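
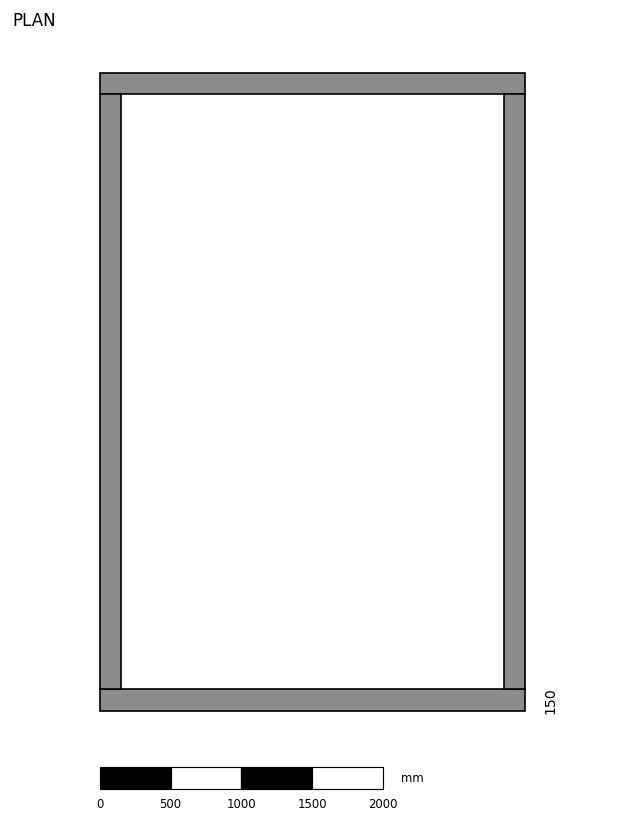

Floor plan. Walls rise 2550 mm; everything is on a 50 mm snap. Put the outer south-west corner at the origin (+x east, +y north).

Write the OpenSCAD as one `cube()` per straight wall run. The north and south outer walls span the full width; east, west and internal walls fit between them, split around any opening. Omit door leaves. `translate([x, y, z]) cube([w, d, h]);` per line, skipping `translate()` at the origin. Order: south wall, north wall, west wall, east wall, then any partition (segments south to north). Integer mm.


cube([3000, 150, 2550]);
translate([0, 4350, 0]) cube([3000, 150, 2550]);
translate([0, 150, 0]) cube([150, 4200, 2550]);
translate([2850, 150, 0]) cube([150, 4200, 2550]);


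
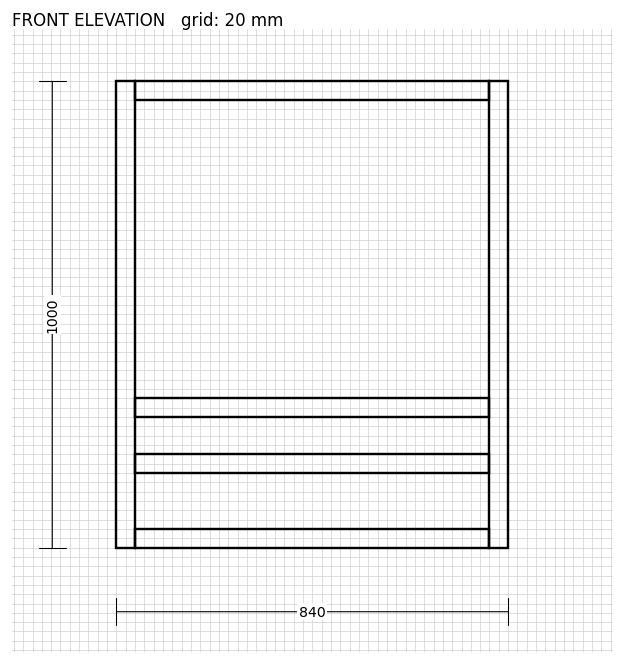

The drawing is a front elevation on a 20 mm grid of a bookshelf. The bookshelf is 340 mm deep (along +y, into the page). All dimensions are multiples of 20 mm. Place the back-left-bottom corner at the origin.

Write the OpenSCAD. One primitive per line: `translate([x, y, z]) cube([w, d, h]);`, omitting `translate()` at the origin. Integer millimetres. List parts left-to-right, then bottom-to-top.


cube([40, 340, 1000]);
translate([40, 0, 0]) cube([760, 340, 40]);
translate([40, 0, 160]) cube([760, 340, 40]);
translate([40, 0, 280]) cube([760, 340, 40]);
translate([40, 0, 960]) cube([760, 340, 40]);
translate([800, 0, 0]) cube([40, 340, 1000]);


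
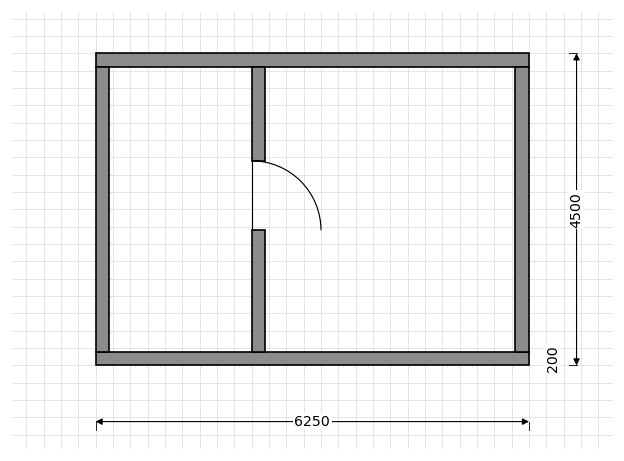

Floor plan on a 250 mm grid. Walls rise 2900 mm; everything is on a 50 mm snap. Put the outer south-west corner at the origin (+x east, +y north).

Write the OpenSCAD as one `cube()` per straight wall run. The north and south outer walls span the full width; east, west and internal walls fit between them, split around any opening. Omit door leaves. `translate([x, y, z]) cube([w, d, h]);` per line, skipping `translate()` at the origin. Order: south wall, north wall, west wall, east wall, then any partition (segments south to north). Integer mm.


cube([6250, 200, 2900]);
translate([0, 4300, 0]) cube([6250, 200, 2900]);
translate([0, 200, 0]) cube([200, 4100, 2900]);
translate([6050, 200, 0]) cube([200, 4100, 2900]);
translate([2250, 200, 0]) cube([200, 1750, 2900]);
translate([2250, 2950, 0]) cube([200, 1350, 2900]);


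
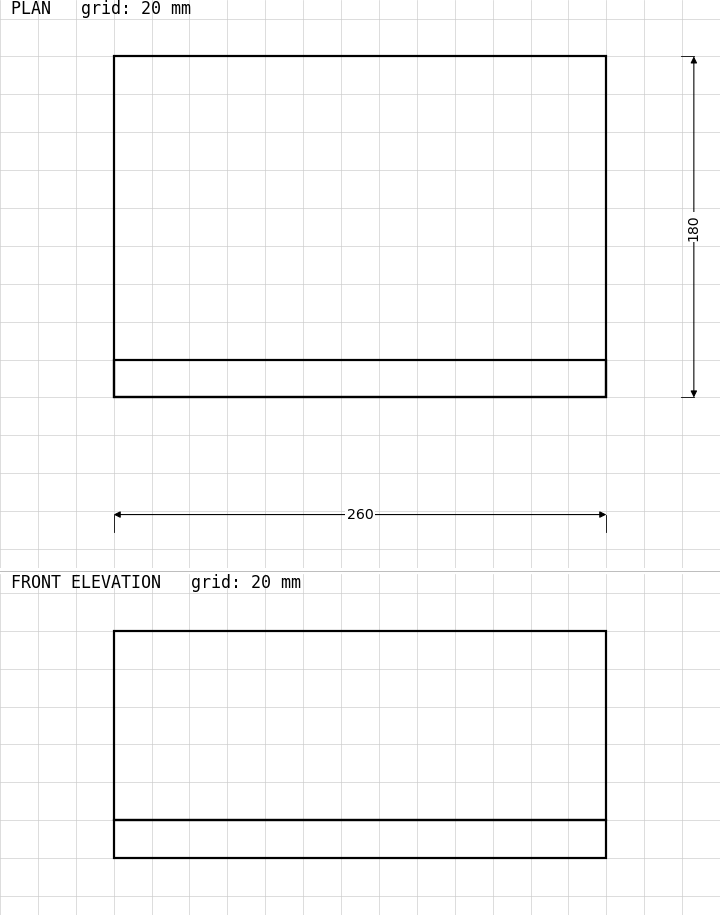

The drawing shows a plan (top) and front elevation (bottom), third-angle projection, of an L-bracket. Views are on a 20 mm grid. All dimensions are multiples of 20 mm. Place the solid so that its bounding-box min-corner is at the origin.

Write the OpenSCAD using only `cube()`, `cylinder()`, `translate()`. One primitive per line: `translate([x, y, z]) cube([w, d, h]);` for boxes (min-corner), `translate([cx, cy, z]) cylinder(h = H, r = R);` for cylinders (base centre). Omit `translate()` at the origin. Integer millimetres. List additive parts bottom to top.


cube([260, 180, 20]);
translate([0, 0, 20]) cube([260, 20, 100]);


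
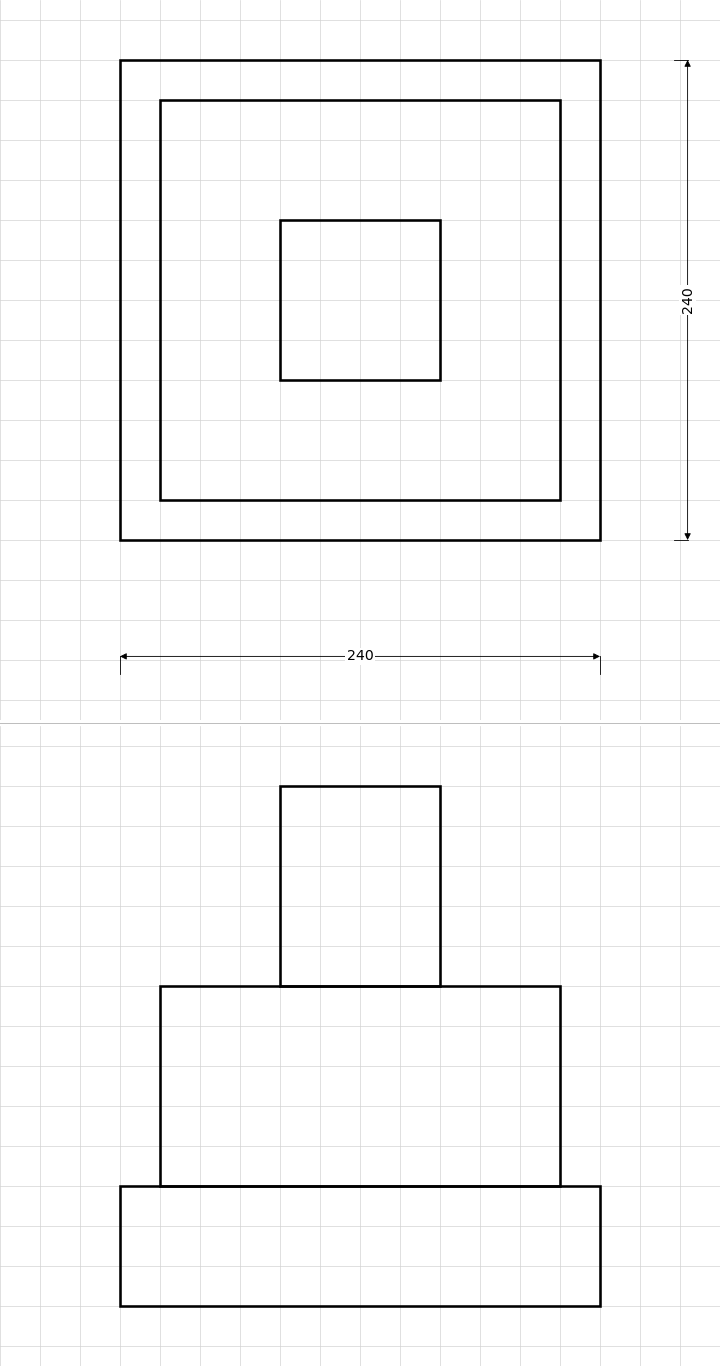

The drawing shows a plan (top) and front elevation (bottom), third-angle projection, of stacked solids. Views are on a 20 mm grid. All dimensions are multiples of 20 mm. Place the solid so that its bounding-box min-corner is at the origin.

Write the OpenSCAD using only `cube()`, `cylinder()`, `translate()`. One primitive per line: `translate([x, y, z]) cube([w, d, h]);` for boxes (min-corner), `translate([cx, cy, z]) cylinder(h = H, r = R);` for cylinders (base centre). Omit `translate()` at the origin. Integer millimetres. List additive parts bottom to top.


cube([240, 240, 60]);
translate([20, 20, 60]) cube([200, 200, 100]);
translate([80, 80, 160]) cube([80, 80, 100]);


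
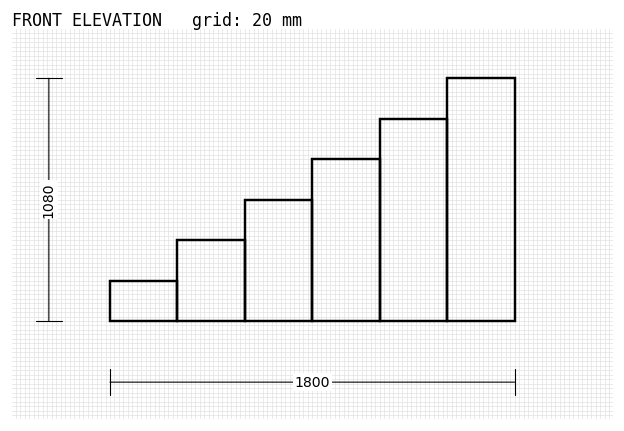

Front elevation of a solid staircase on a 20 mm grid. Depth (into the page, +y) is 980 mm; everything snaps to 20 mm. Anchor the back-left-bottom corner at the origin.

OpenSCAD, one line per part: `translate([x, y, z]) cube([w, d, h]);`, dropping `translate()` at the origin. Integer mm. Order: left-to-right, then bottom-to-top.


cube([300, 980, 180]);
translate([300, 0, 0]) cube([300, 980, 360]);
translate([600, 0, 0]) cube([300, 980, 540]);
translate([900, 0, 0]) cube([300, 980, 720]);
translate([1200, 0, 0]) cube([300, 980, 900]);
translate([1500, 0, 0]) cube([300, 980, 1080]);


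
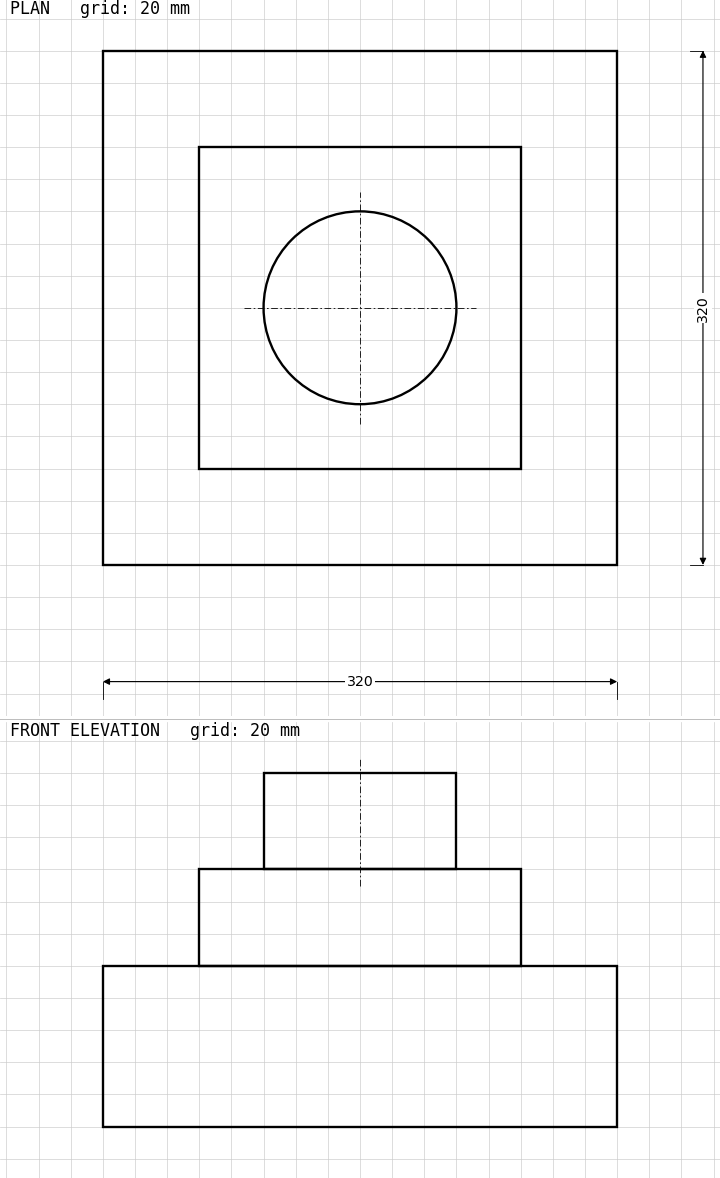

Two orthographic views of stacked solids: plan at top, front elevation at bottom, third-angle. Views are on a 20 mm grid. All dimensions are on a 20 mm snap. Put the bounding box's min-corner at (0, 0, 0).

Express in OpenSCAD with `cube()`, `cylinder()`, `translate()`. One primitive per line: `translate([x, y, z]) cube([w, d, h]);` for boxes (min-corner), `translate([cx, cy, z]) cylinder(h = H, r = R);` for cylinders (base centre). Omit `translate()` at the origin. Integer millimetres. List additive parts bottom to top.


cube([320, 320, 100]);
translate([60, 60, 100]) cube([200, 200, 60]);
translate([160, 160, 160]) cylinder(h = 60, r = 60);


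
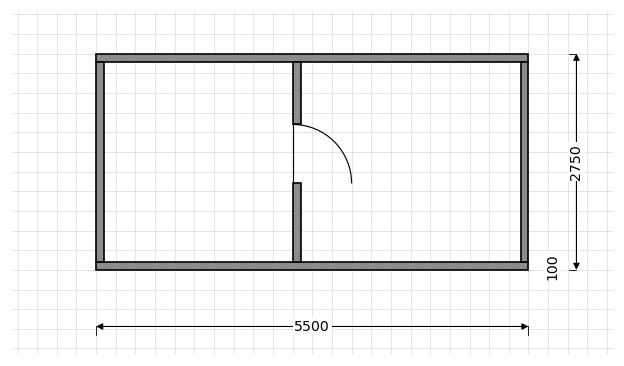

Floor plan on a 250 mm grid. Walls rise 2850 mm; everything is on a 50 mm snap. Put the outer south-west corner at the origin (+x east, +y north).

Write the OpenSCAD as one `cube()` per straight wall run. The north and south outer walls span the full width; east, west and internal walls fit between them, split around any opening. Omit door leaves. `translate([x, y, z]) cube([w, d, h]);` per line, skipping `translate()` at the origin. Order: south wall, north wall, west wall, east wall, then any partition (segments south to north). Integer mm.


cube([5500, 100, 2850]);
translate([0, 2650, 0]) cube([5500, 100, 2850]);
translate([0, 100, 0]) cube([100, 2550, 2850]);
translate([5400, 100, 0]) cube([100, 2550, 2850]);
translate([2500, 100, 0]) cube([100, 1000, 2850]);
translate([2500, 1850, 0]) cube([100, 800, 2850]);


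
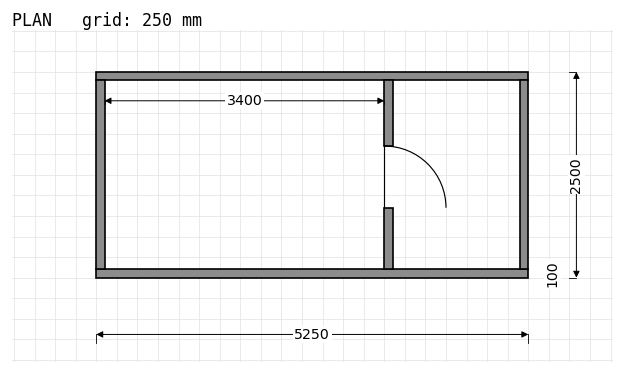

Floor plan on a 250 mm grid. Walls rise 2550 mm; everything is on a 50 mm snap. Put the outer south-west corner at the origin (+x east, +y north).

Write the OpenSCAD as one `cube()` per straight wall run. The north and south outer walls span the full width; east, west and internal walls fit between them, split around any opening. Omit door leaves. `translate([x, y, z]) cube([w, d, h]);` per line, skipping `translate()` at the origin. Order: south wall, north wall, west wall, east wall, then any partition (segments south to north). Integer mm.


cube([5250, 100, 2550]);
translate([0, 2400, 0]) cube([5250, 100, 2550]);
translate([0, 100, 0]) cube([100, 2300, 2550]);
translate([5150, 100, 0]) cube([100, 2300, 2550]);
translate([3500, 100, 0]) cube([100, 750, 2550]);
translate([3500, 1600, 0]) cube([100, 800, 2550]);


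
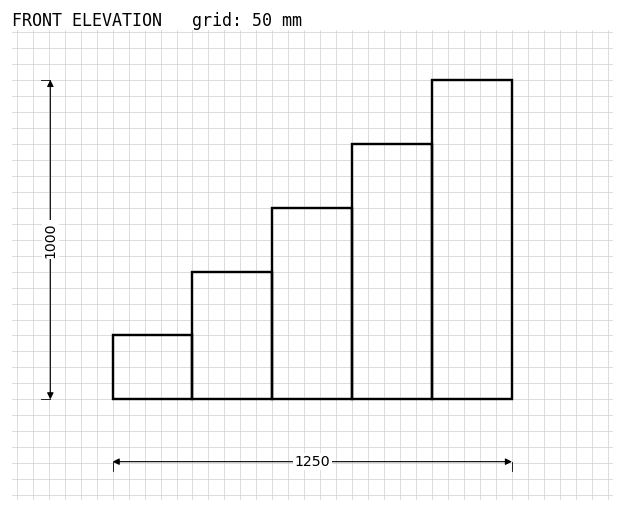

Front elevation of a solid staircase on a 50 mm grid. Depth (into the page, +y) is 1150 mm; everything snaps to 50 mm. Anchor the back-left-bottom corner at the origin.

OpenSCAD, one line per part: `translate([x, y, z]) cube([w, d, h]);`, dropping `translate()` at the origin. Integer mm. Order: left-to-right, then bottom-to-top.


cube([250, 1150, 200]);
translate([250, 0, 0]) cube([250, 1150, 400]);
translate([500, 0, 0]) cube([250, 1150, 600]);
translate([750, 0, 0]) cube([250, 1150, 800]);
translate([1000, 0, 0]) cube([250, 1150, 1000]);


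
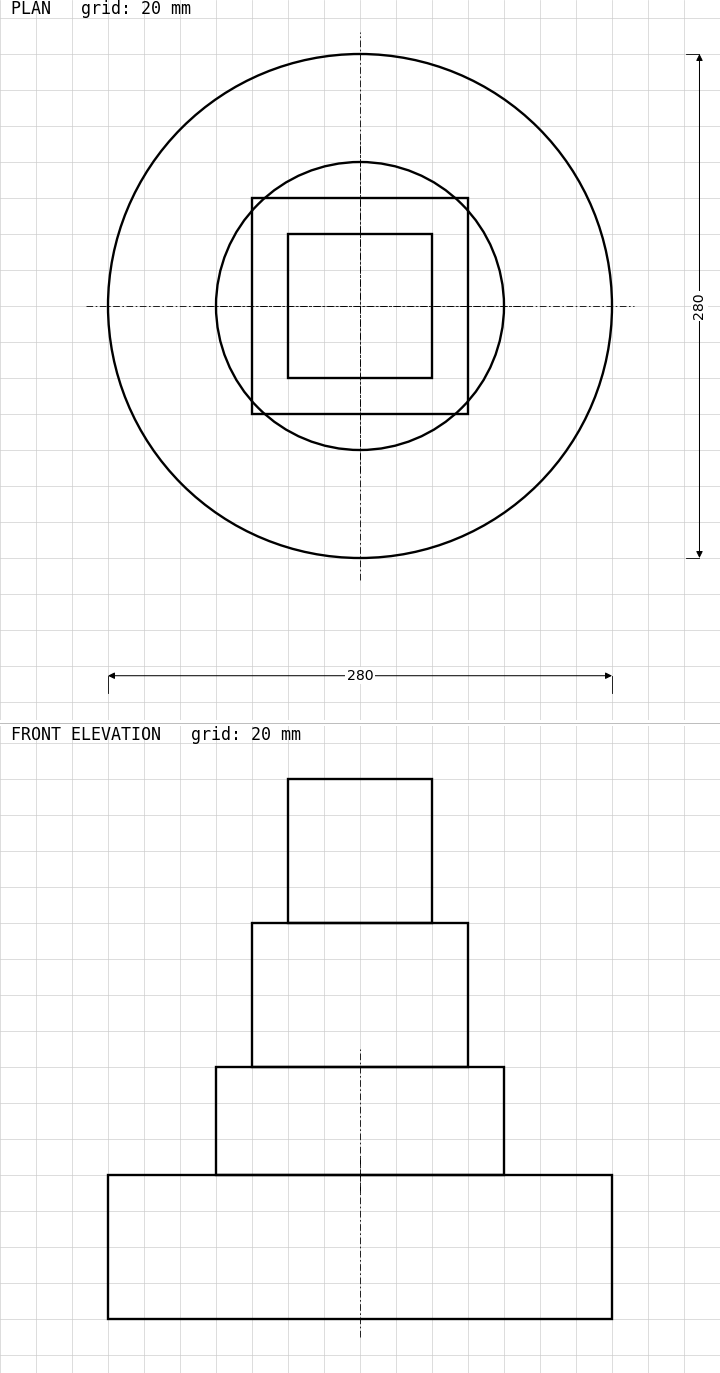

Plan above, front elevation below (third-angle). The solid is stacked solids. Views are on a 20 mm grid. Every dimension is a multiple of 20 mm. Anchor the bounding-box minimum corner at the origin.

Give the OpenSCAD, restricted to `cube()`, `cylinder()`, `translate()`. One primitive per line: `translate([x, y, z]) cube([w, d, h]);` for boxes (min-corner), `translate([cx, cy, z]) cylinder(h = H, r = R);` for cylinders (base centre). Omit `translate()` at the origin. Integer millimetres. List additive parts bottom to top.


translate([140, 140, 0]) cylinder(h = 80, r = 140);
translate([140, 140, 80]) cylinder(h = 60, r = 80);
translate([80, 80, 140]) cube([120, 120, 80]);
translate([100, 100, 220]) cube([80, 80, 80]);


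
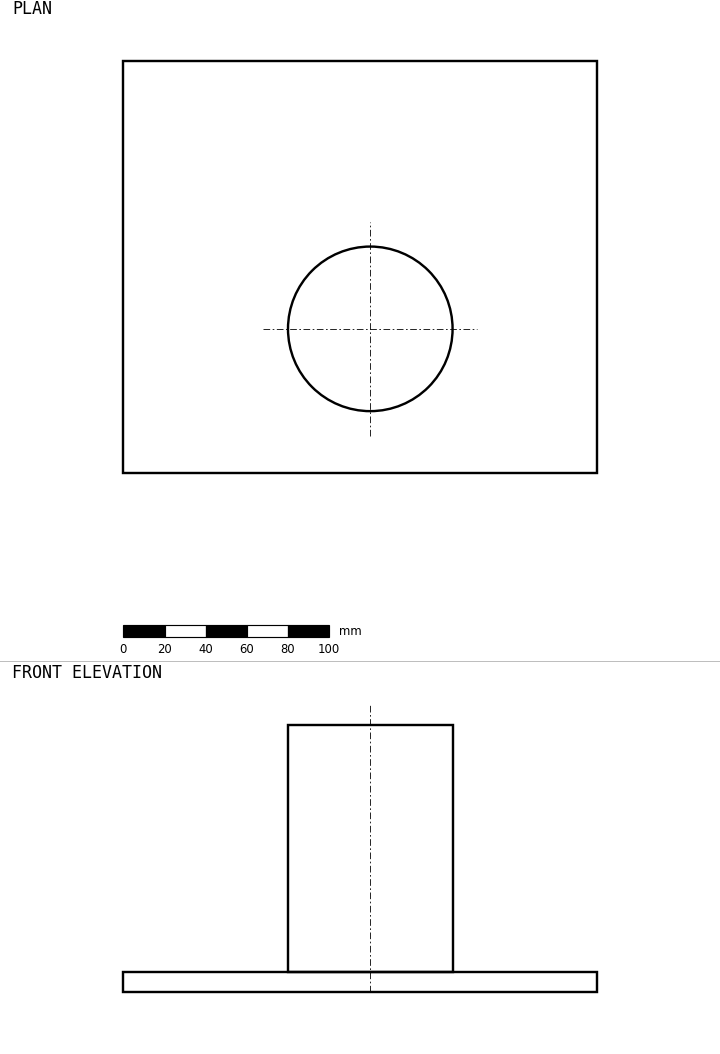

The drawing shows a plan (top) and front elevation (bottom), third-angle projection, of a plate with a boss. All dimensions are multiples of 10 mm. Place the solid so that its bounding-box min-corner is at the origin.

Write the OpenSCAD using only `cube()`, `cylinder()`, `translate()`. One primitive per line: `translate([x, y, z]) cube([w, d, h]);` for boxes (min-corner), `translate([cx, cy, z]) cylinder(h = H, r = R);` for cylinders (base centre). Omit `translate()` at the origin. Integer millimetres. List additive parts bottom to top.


cube([230, 200, 10]);
translate([120, 70, 10]) cylinder(h = 120, r = 40);


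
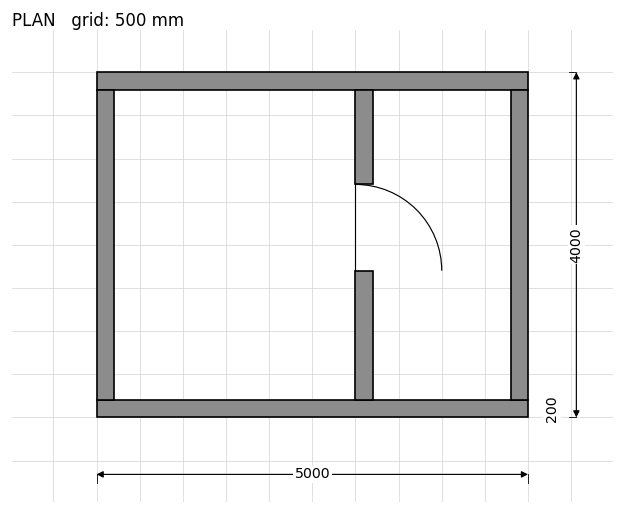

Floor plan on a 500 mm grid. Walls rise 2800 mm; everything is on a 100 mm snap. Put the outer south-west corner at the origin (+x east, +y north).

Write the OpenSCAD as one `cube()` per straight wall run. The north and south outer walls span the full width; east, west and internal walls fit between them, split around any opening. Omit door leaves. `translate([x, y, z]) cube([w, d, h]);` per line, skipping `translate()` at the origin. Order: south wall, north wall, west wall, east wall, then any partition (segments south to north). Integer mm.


cube([5000, 200, 2800]);
translate([0, 3800, 0]) cube([5000, 200, 2800]);
translate([0, 200, 0]) cube([200, 3600, 2800]);
translate([4800, 200, 0]) cube([200, 3600, 2800]);
translate([3000, 200, 0]) cube([200, 1500, 2800]);
translate([3000, 2700, 0]) cube([200, 1100, 2800]);


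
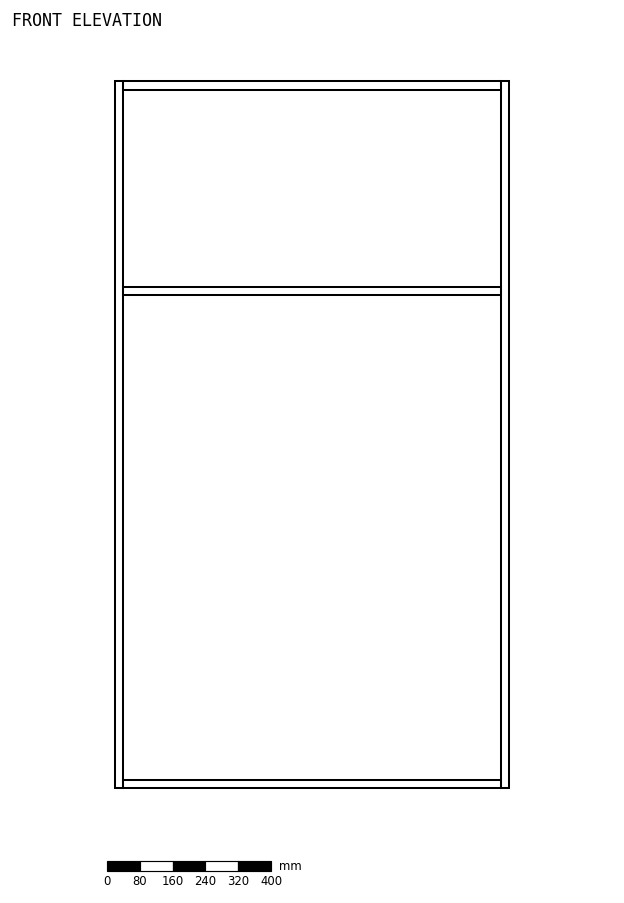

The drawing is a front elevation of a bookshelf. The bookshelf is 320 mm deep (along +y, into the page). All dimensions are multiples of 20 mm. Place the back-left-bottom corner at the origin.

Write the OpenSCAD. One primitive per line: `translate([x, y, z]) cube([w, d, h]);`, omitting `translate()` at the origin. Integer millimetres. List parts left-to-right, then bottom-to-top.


cube([20, 320, 1720]);
translate([20, 0, 0]) cube([920, 320, 20]);
translate([20, 0, 1200]) cube([920, 320, 20]);
translate([20, 0, 1700]) cube([920, 320, 20]);
translate([940, 0, 0]) cube([20, 320, 1720]);


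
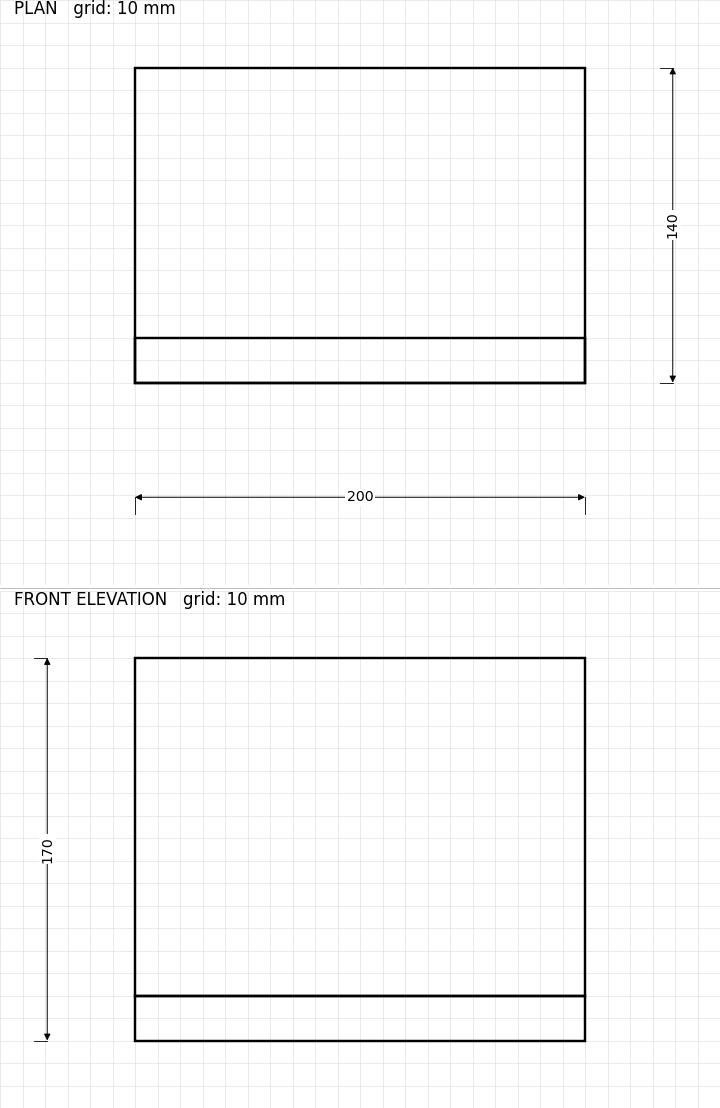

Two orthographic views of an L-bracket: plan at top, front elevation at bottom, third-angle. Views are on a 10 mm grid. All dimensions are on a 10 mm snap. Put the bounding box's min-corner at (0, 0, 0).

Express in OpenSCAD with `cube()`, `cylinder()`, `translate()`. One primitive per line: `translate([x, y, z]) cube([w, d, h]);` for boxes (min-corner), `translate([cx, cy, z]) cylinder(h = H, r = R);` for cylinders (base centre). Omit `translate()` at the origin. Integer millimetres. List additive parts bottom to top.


cube([200, 140, 20]);
translate([0, 0, 20]) cube([200, 20, 150]);


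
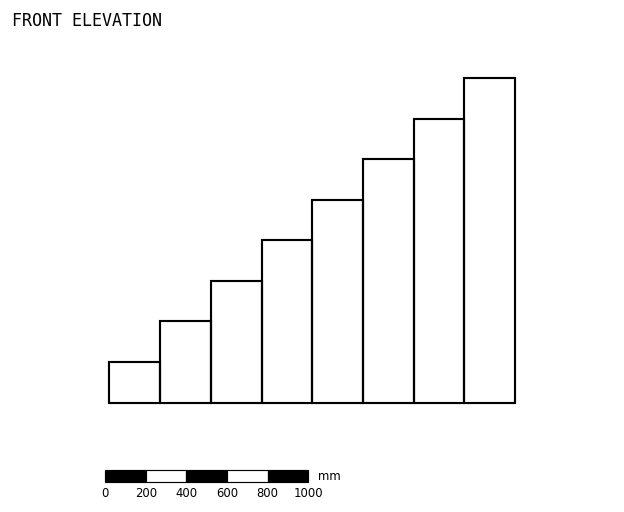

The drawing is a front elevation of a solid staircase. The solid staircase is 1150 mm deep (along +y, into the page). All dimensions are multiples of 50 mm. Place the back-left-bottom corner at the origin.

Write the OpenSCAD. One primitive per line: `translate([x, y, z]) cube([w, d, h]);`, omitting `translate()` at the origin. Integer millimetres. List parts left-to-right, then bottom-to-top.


cube([250, 1150, 200]);
translate([250, 0, 0]) cube([250, 1150, 400]);
translate([500, 0, 0]) cube([250, 1150, 600]);
translate([750, 0, 0]) cube([250, 1150, 800]);
translate([1000, 0, 0]) cube([250, 1150, 1000]);
translate([1250, 0, 0]) cube([250, 1150, 1200]);
translate([1500, 0, 0]) cube([250, 1150, 1400]);
translate([1750, 0, 0]) cube([250, 1150, 1600]);


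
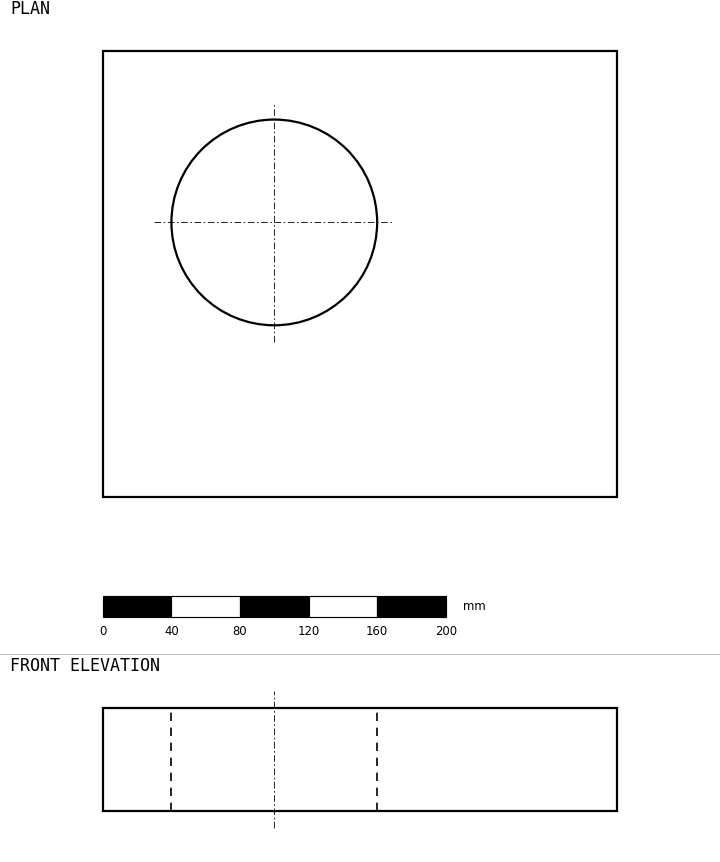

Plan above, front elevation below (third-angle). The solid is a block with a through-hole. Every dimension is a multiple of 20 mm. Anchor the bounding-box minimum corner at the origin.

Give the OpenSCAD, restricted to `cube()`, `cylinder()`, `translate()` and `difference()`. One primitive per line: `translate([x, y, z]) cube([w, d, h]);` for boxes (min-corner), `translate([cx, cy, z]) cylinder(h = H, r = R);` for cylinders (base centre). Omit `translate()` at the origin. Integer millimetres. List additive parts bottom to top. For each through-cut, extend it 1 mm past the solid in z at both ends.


difference() {
  cube([300, 260, 60]);
  translate([100, 160, -1]) cylinder(h = 62, r = 60);
}


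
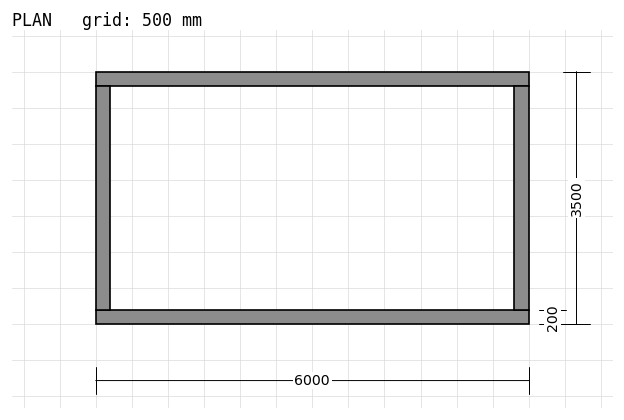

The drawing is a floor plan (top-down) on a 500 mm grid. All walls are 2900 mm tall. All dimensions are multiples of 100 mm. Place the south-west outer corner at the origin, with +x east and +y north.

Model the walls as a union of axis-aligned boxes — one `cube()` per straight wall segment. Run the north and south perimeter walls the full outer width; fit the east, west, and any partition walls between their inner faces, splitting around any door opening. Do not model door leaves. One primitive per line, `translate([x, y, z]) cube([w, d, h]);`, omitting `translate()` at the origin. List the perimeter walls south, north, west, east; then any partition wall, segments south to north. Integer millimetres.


cube([6000, 200, 2900]);
translate([0, 3300, 0]) cube([6000, 200, 2900]);
translate([0, 200, 0]) cube([200, 3100, 2900]);
translate([5800, 200, 0]) cube([200, 3100, 2900]);


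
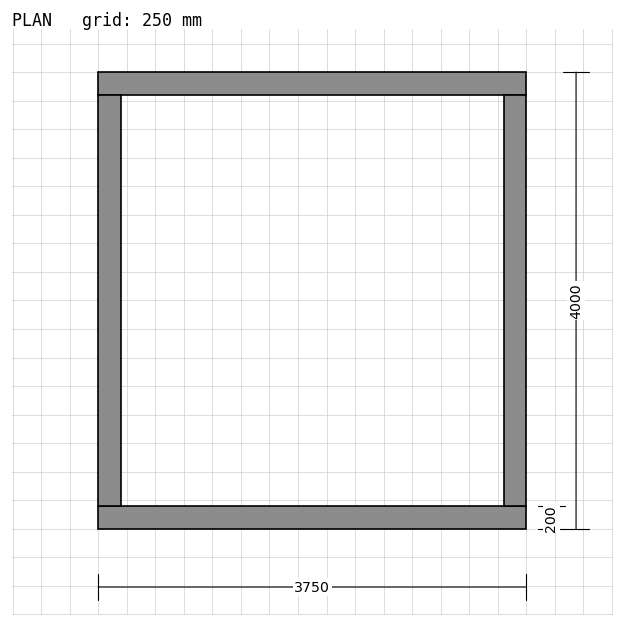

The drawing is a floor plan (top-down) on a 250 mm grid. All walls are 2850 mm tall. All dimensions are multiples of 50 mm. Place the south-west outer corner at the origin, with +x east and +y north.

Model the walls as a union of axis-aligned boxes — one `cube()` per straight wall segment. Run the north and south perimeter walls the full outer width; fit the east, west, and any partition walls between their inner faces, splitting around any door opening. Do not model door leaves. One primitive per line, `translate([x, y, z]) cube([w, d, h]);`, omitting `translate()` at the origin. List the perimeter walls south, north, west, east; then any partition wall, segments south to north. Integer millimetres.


cube([3750, 200, 2850]);
translate([0, 3800, 0]) cube([3750, 200, 2850]);
translate([0, 200, 0]) cube([200, 3600, 2850]);
translate([3550, 200, 0]) cube([200, 3600, 2850]);


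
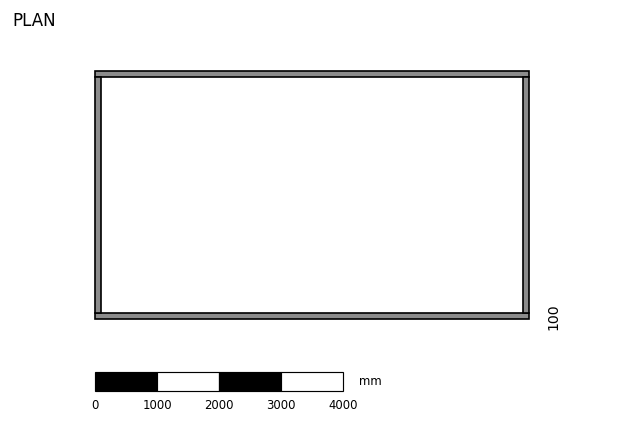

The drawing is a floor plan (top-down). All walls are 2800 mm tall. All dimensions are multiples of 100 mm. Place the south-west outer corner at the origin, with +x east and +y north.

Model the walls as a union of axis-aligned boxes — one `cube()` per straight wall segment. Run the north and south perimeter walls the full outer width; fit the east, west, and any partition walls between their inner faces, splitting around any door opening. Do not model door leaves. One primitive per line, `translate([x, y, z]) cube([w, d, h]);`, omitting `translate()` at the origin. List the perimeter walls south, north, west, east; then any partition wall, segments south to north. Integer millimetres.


cube([7000, 100, 2800]);
translate([0, 3900, 0]) cube([7000, 100, 2800]);
translate([0, 100, 0]) cube([100, 3800, 2800]);
translate([6900, 100, 0]) cube([100, 3800, 2800]);


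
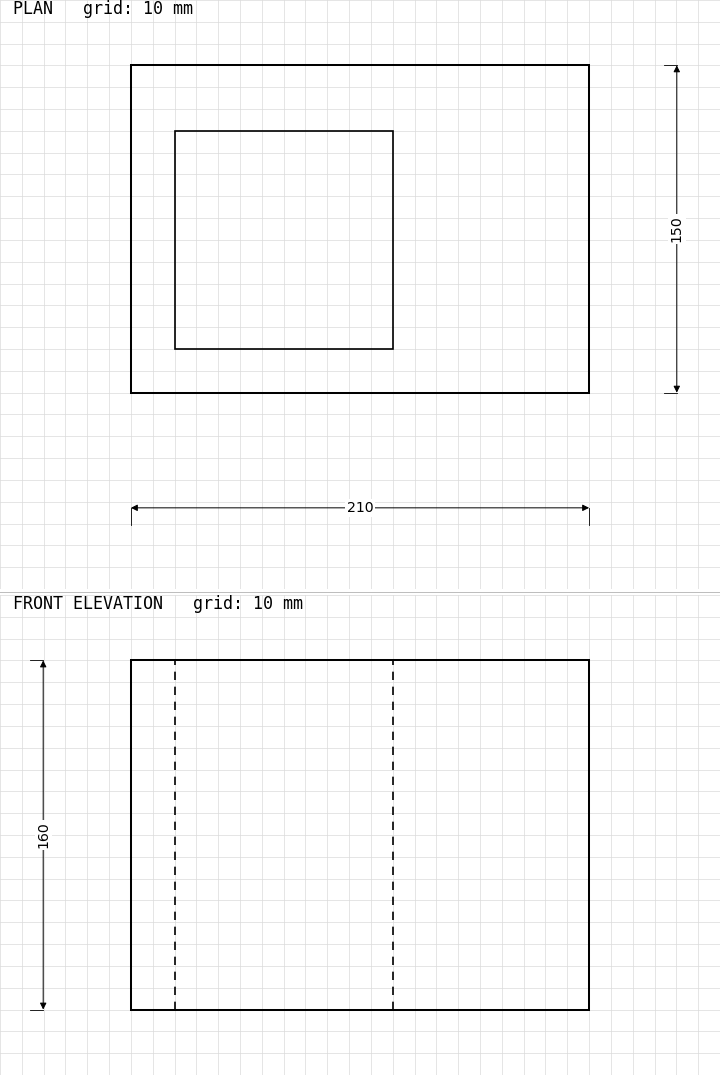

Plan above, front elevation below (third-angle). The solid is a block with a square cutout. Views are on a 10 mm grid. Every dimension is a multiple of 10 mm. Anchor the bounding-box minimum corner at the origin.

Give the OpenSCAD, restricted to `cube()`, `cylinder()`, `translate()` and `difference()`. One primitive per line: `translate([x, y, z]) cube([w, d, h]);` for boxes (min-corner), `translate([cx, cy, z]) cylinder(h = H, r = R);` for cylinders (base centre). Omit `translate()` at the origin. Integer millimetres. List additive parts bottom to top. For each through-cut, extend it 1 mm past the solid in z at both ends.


difference() {
  cube([210, 150, 160]);
  translate([20, 20, -1]) cube([100, 100, 162]);
}


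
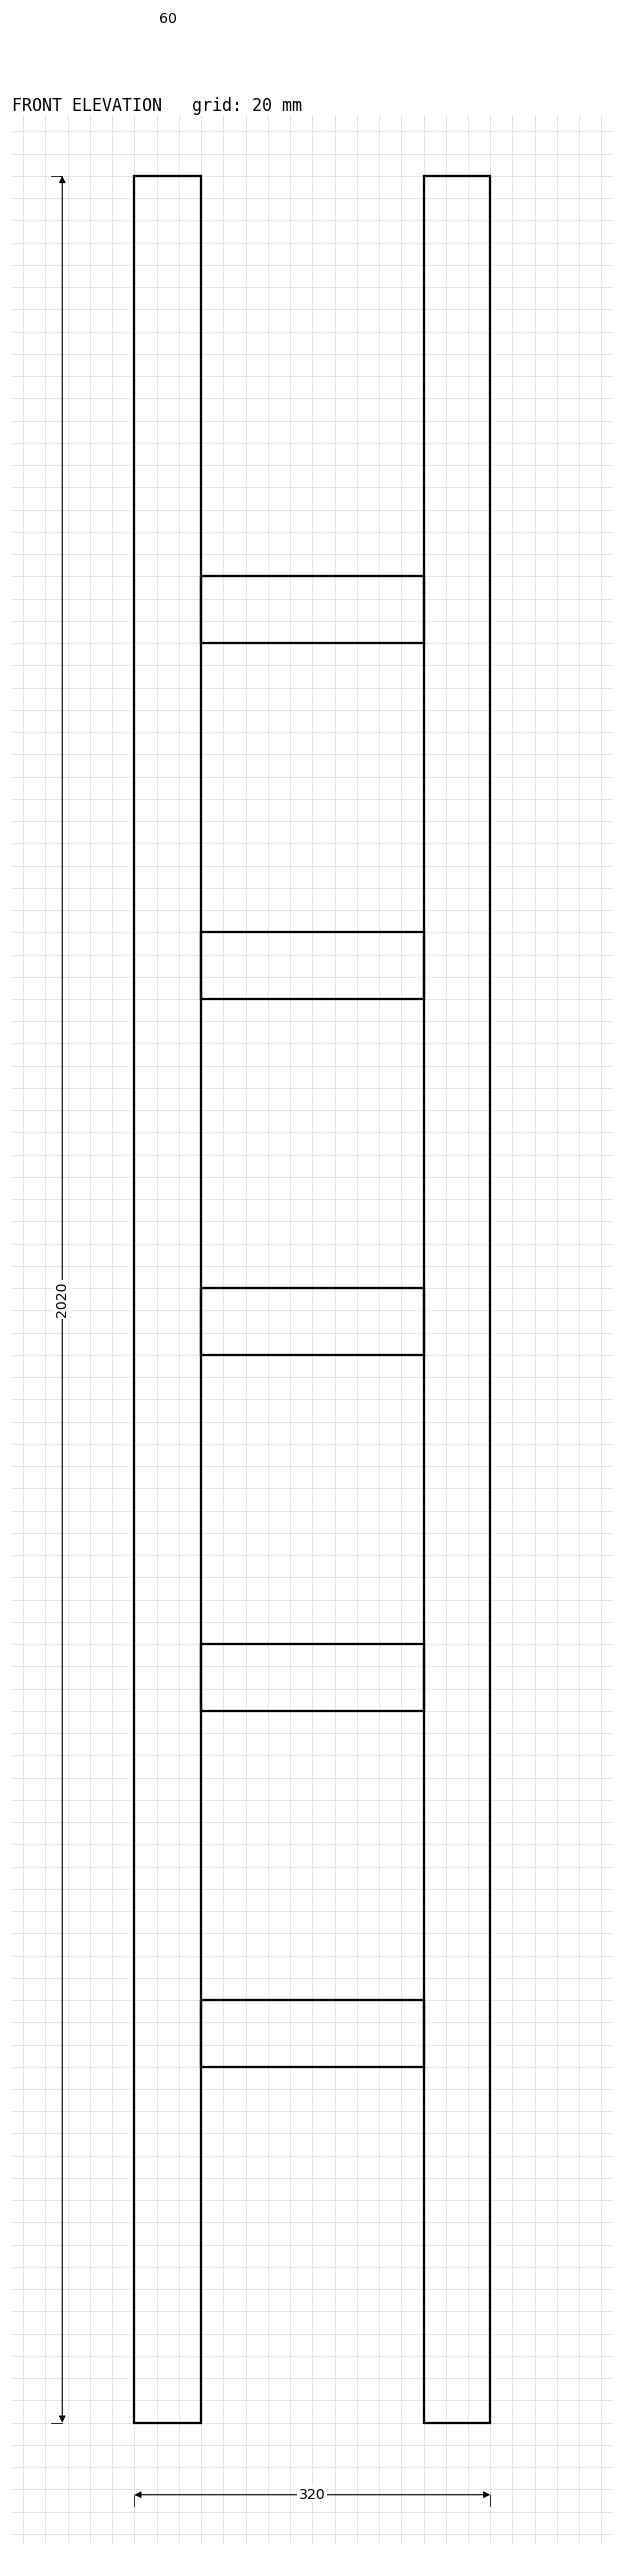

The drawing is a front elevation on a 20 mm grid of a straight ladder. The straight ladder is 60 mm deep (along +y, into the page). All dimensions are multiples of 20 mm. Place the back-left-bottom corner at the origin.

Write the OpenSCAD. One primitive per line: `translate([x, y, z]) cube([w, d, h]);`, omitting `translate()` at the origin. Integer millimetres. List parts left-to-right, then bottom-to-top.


cube([60, 60, 2020]);
translate([60, 0, 320]) cube([200, 60, 60]);
translate([60, 0, 640]) cube([200, 60, 60]);
translate([60, 0, 960]) cube([200, 60, 60]);
translate([60, 0, 1280]) cube([200, 60, 60]);
translate([60, 0, 1600]) cube([200, 60, 60]);
translate([260, 0, 0]) cube([60, 60, 2020]);


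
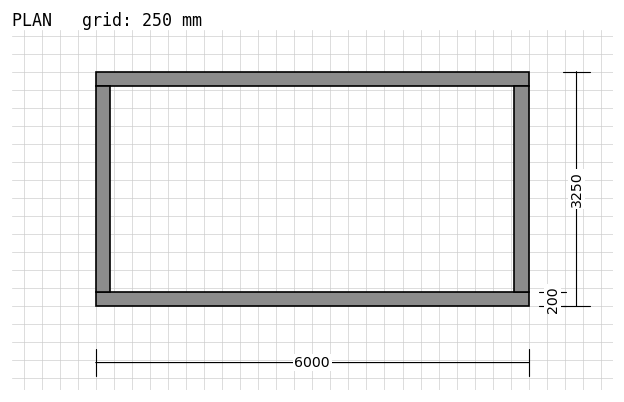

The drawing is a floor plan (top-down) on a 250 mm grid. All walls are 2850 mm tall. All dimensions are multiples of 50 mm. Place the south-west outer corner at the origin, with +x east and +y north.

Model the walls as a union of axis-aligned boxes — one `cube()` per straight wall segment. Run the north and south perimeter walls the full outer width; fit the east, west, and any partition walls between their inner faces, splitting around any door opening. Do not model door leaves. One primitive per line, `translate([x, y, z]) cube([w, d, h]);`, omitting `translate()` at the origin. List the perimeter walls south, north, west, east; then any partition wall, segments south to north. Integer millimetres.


cube([6000, 200, 2850]);
translate([0, 3050, 0]) cube([6000, 200, 2850]);
translate([0, 200, 0]) cube([200, 2850, 2850]);
translate([5800, 200, 0]) cube([200, 2850, 2850]);


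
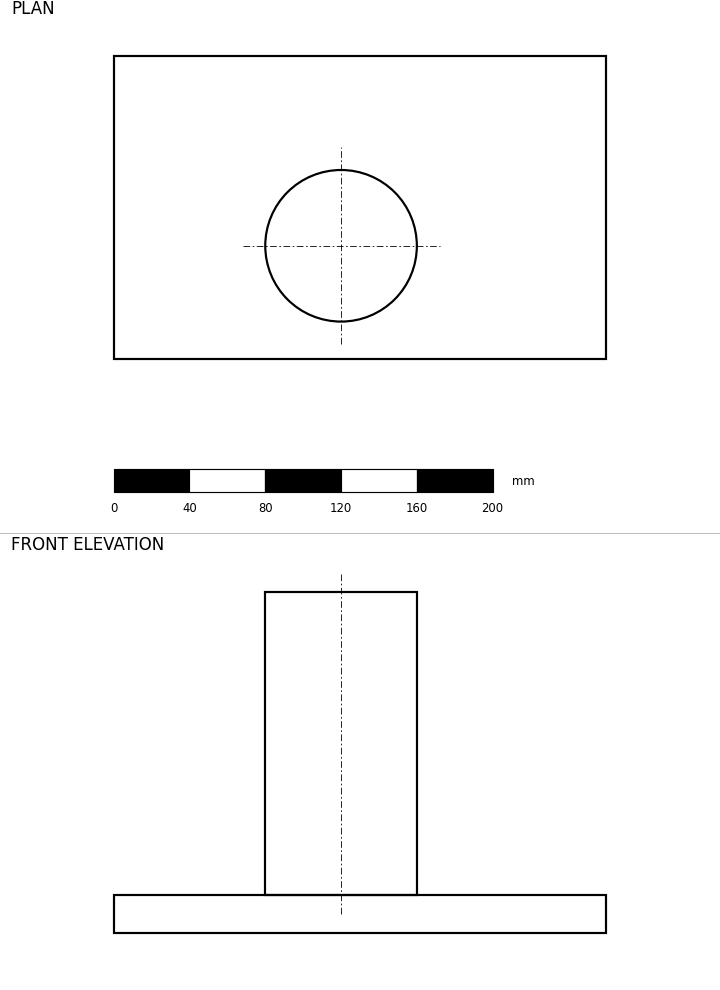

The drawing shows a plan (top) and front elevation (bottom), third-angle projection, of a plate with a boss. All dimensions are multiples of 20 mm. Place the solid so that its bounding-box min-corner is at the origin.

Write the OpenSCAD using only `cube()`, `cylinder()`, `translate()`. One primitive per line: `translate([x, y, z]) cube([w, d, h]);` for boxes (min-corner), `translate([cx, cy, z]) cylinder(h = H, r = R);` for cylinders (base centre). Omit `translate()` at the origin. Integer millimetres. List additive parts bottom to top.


cube([260, 160, 20]);
translate([120, 60, 20]) cylinder(h = 160, r = 40);


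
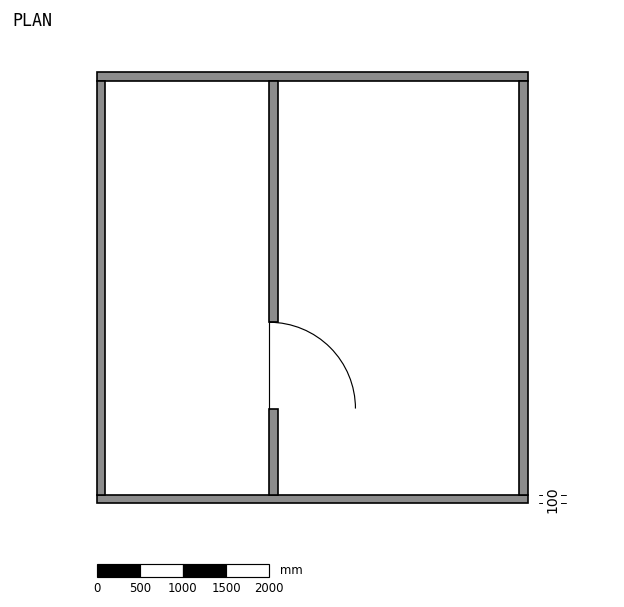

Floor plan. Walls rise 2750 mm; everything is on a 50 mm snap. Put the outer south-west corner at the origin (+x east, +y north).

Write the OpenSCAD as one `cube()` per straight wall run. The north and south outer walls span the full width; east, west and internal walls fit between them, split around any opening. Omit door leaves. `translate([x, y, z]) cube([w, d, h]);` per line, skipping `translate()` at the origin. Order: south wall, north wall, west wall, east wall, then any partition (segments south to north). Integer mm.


cube([5000, 100, 2750]);
translate([0, 4900, 0]) cube([5000, 100, 2750]);
translate([0, 100, 0]) cube([100, 4800, 2750]);
translate([4900, 100, 0]) cube([100, 4800, 2750]);
translate([2000, 100, 0]) cube([100, 1000, 2750]);
translate([2000, 2100, 0]) cube([100, 2800, 2750]);


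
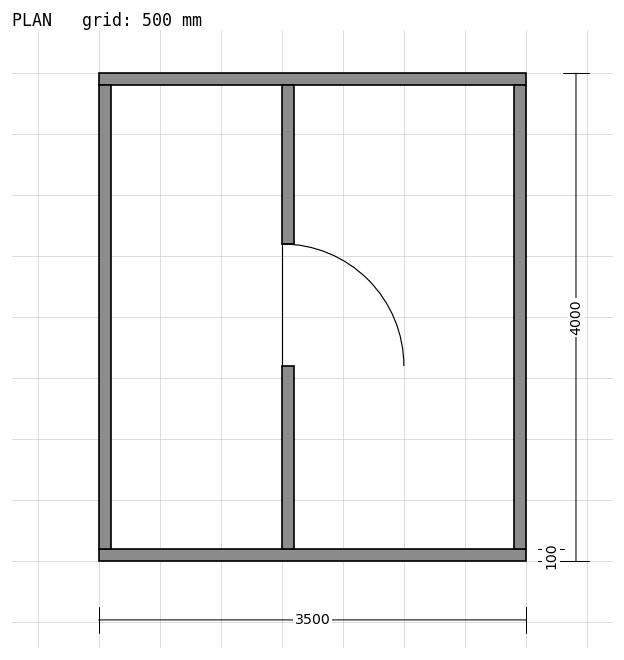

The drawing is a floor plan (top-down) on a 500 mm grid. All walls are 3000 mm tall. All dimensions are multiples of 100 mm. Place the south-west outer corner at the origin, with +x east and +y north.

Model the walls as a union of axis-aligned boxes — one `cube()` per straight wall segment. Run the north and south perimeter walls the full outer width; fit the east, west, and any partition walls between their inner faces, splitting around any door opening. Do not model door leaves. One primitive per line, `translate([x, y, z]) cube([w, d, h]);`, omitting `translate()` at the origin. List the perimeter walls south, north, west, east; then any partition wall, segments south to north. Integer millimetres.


cube([3500, 100, 3000]);
translate([0, 3900, 0]) cube([3500, 100, 3000]);
translate([0, 100, 0]) cube([100, 3800, 3000]);
translate([3400, 100, 0]) cube([100, 3800, 3000]);
translate([1500, 100, 0]) cube([100, 1500, 3000]);
translate([1500, 2600, 0]) cube([100, 1300, 3000]);


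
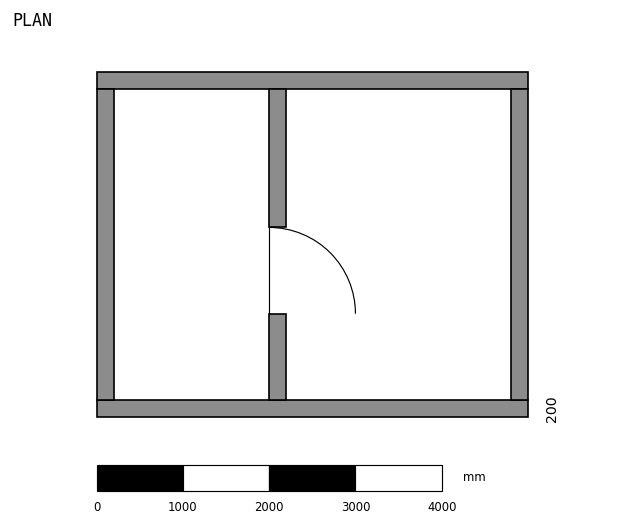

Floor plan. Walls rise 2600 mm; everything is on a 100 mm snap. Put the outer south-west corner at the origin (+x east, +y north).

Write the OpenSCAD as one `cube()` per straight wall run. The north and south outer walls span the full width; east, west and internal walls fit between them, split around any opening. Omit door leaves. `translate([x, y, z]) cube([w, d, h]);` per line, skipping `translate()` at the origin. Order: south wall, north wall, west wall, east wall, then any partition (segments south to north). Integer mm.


cube([5000, 200, 2600]);
translate([0, 3800, 0]) cube([5000, 200, 2600]);
translate([0, 200, 0]) cube([200, 3600, 2600]);
translate([4800, 200, 0]) cube([200, 3600, 2600]);
translate([2000, 200, 0]) cube([200, 1000, 2600]);
translate([2000, 2200, 0]) cube([200, 1600, 2600]);


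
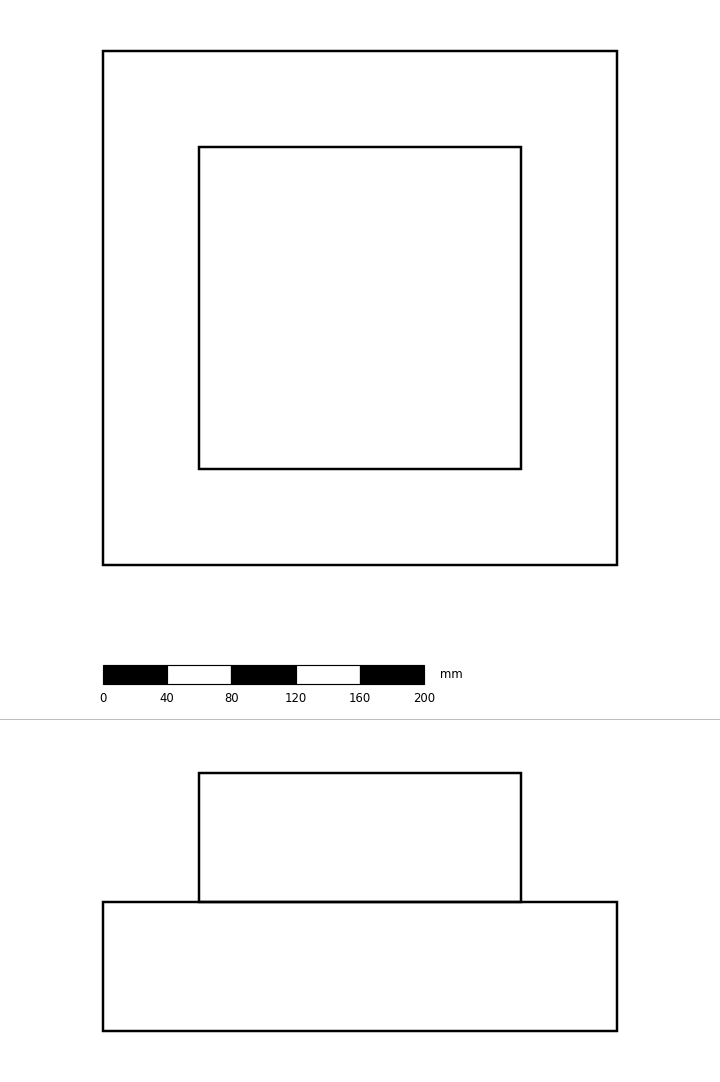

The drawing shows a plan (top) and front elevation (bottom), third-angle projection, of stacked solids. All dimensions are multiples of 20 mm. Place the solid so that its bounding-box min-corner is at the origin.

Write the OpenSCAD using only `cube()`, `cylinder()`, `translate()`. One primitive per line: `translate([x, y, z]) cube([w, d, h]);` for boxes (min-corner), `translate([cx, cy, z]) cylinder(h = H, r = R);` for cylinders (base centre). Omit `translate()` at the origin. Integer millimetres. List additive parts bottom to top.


cube([320, 320, 80]);
translate([60, 60, 80]) cube([200, 200, 80]);


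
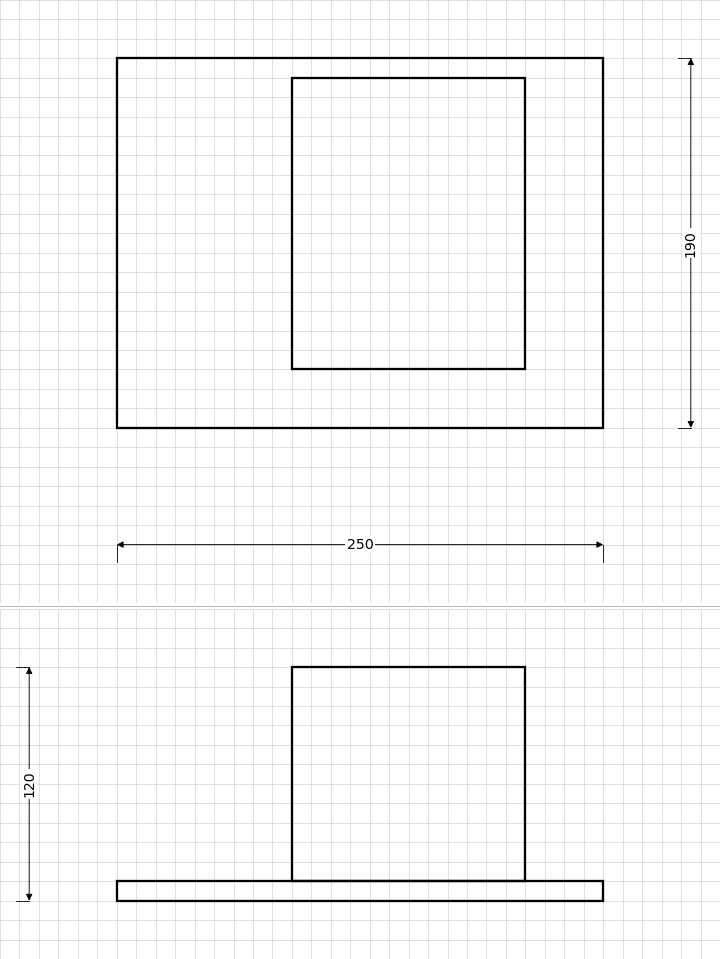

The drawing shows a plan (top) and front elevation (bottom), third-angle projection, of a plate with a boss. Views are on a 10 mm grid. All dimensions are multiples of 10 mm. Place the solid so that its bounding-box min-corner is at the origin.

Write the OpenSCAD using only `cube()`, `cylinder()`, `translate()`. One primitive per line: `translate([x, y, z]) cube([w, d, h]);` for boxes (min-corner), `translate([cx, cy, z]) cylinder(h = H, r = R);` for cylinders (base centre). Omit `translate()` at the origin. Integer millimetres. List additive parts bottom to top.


cube([250, 190, 10]);
translate([90, 30, 10]) cube([120, 150, 110]);


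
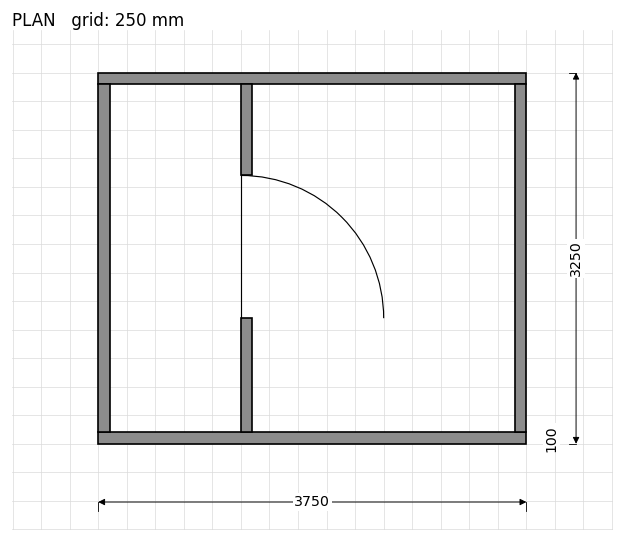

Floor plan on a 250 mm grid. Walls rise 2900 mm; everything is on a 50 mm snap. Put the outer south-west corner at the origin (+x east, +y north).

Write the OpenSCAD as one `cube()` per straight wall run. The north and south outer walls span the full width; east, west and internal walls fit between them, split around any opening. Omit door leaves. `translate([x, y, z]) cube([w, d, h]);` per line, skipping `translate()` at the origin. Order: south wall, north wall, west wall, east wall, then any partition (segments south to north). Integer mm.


cube([3750, 100, 2900]);
translate([0, 3150, 0]) cube([3750, 100, 2900]);
translate([0, 100, 0]) cube([100, 3050, 2900]);
translate([3650, 100, 0]) cube([100, 3050, 2900]);
translate([1250, 100, 0]) cube([100, 1000, 2900]);
translate([1250, 2350, 0]) cube([100, 800, 2900]);


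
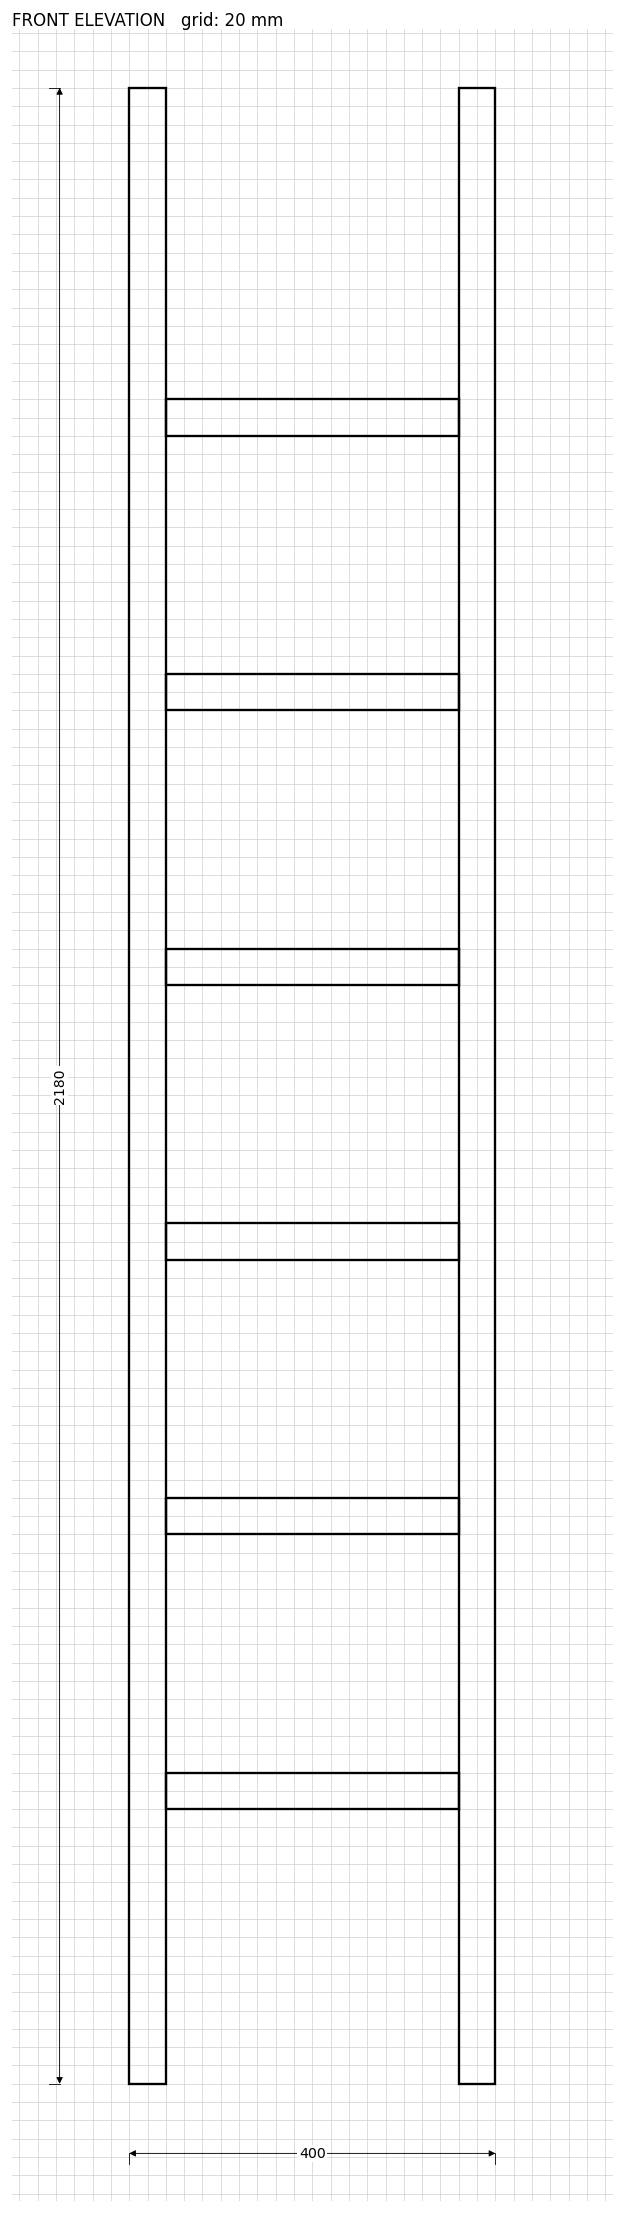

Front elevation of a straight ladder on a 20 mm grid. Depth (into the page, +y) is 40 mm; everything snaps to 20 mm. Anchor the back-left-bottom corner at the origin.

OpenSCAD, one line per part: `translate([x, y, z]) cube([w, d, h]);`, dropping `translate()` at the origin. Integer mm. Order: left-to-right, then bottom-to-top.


cube([40, 40, 2180]);
translate([40, 0, 300]) cube([320, 40, 40]);
translate([40, 0, 600]) cube([320, 40, 40]);
translate([40, 0, 900]) cube([320, 40, 40]);
translate([40, 0, 1200]) cube([320, 40, 40]);
translate([40, 0, 1500]) cube([320, 40, 40]);
translate([40, 0, 1800]) cube([320, 40, 40]);
translate([360, 0, 0]) cube([40, 40, 2180]);


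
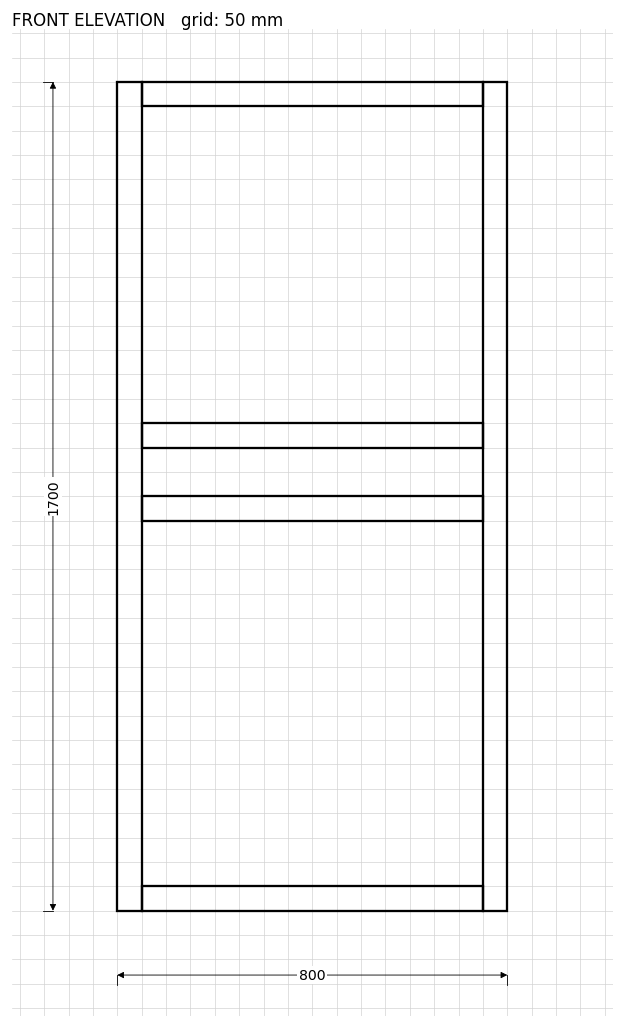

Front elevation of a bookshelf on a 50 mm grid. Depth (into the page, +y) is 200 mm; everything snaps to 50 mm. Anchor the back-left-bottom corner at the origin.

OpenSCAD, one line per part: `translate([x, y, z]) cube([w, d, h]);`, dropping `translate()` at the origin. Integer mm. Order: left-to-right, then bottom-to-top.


cube([50, 200, 1700]);
translate([50, 0, 0]) cube([700, 200, 50]);
translate([50, 0, 800]) cube([700, 200, 50]);
translate([50, 0, 950]) cube([700, 200, 50]);
translate([50, 0, 1650]) cube([700, 200, 50]);
translate([750, 0, 0]) cube([50, 200, 1700]);


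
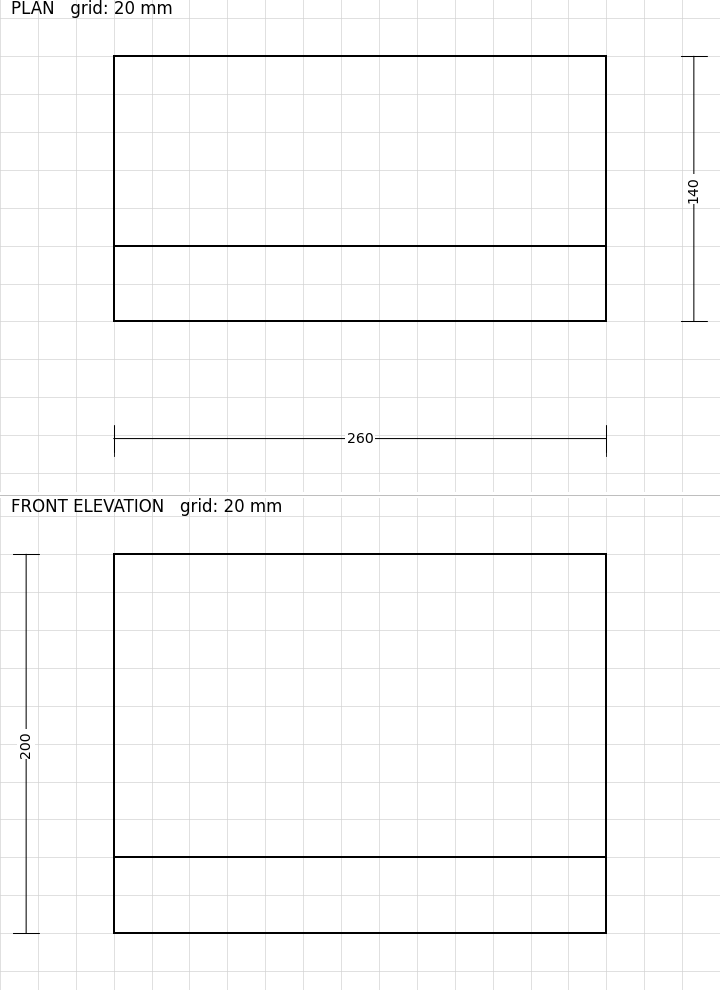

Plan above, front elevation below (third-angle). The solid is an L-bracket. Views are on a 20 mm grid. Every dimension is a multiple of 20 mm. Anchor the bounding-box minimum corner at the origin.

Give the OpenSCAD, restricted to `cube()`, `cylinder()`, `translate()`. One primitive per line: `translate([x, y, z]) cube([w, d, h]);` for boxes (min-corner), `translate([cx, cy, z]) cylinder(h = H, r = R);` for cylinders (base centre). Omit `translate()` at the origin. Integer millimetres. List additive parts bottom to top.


cube([260, 140, 40]);
translate([0, 0, 40]) cube([260, 40, 160]);


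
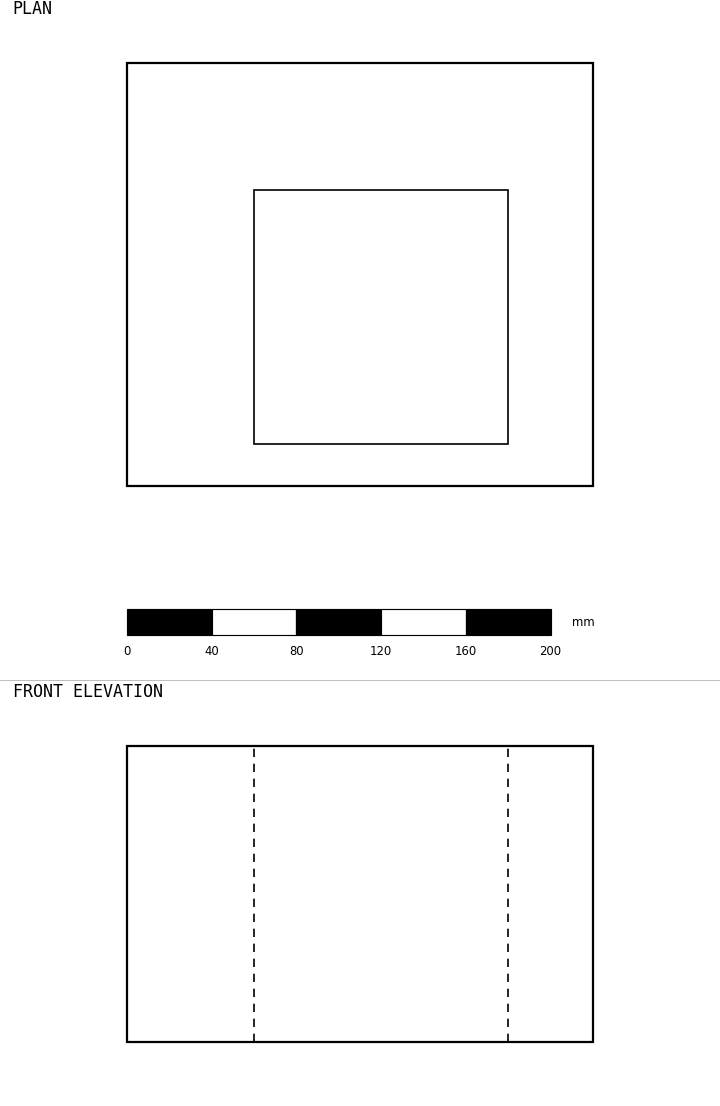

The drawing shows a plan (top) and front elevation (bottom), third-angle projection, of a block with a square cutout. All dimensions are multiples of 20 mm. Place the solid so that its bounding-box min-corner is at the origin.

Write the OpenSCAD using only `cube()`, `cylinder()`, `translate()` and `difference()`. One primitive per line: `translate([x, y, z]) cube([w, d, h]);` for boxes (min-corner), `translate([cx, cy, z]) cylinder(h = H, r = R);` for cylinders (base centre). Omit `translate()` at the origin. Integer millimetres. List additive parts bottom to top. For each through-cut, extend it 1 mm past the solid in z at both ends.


difference() {
  cube([220, 200, 140]);
  translate([60, 20, -1]) cube([120, 120, 142]);
}


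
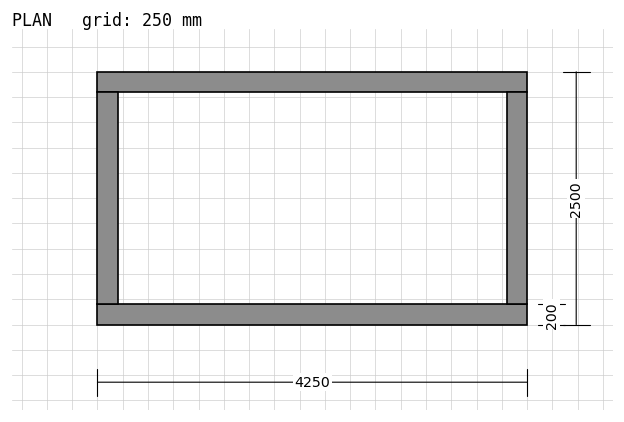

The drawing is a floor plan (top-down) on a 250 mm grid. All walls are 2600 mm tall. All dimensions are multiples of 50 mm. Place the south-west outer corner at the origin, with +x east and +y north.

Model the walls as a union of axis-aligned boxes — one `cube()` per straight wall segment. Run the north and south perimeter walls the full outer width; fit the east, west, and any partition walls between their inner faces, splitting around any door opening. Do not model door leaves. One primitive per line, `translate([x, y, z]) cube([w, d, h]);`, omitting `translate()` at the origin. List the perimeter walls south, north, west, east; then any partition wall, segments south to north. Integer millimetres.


cube([4250, 200, 2600]);
translate([0, 2300, 0]) cube([4250, 200, 2600]);
translate([0, 200, 0]) cube([200, 2100, 2600]);
translate([4050, 200, 0]) cube([200, 2100, 2600]);


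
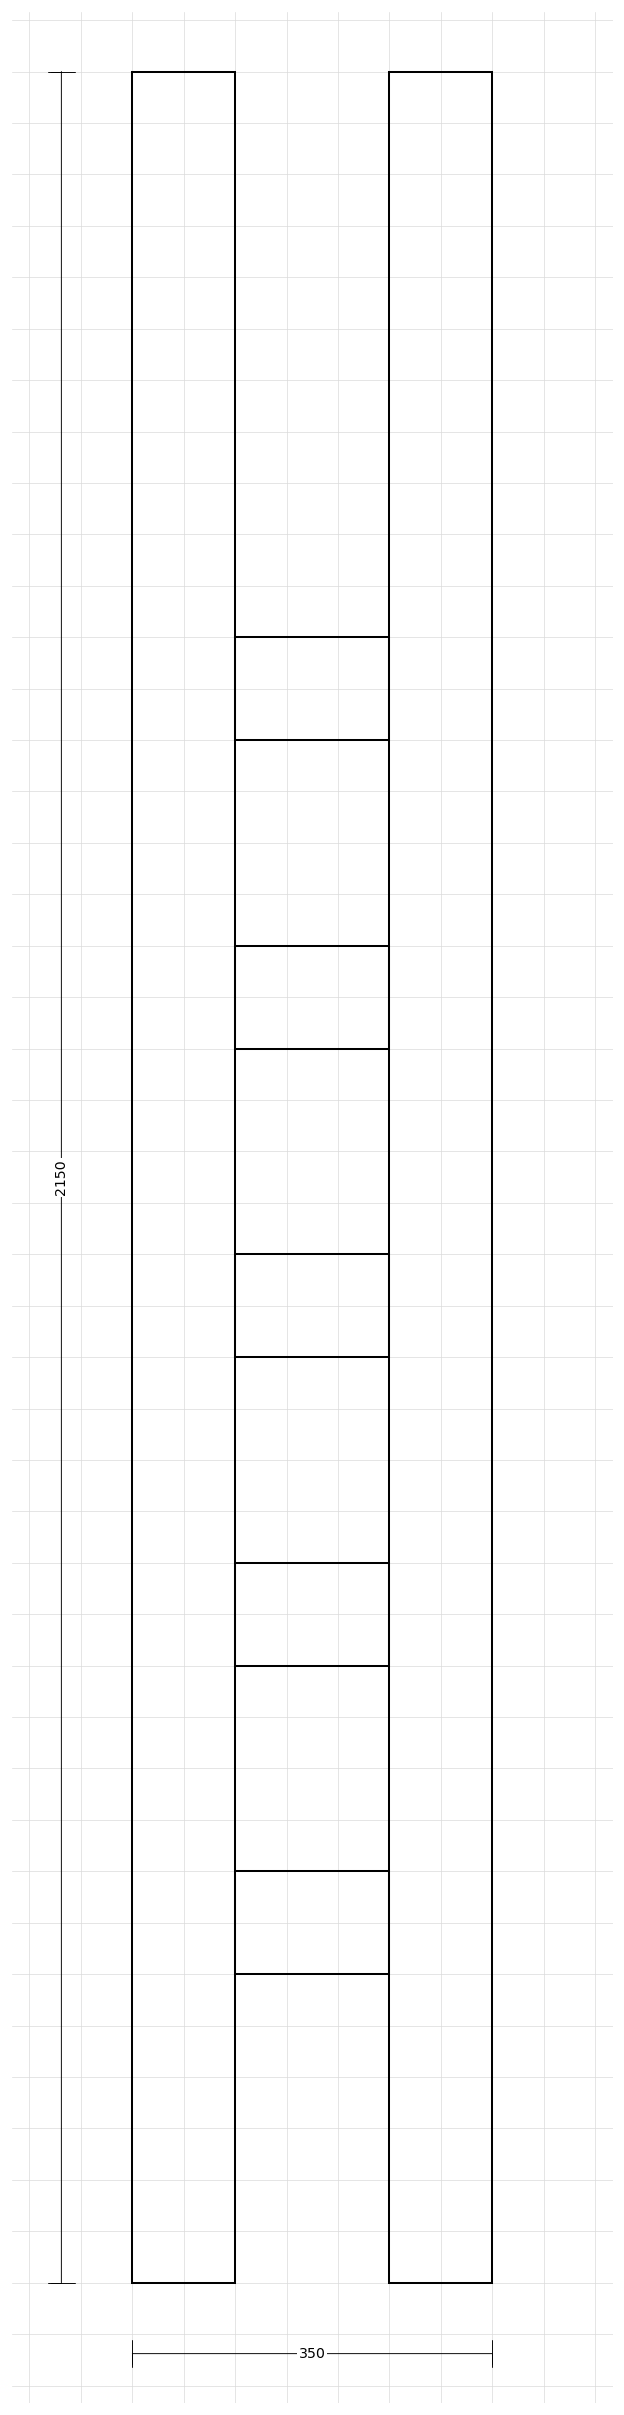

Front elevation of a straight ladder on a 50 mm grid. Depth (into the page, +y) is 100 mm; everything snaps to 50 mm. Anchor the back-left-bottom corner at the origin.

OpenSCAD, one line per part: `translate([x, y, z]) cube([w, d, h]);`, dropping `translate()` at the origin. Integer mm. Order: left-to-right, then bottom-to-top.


cube([100, 100, 2150]);
translate([100, 0, 300]) cube([150, 100, 100]);
translate([100, 0, 600]) cube([150, 100, 100]);
translate([100, 0, 900]) cube([150, 100, 100]);
translate([100, 0, 1200]) cube([150, 100, 100]);
translate([100, 0, 1500]) cube([150, 100, 100]);
translate([250, 0, 0]) cube([100, 100, 2150]);
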